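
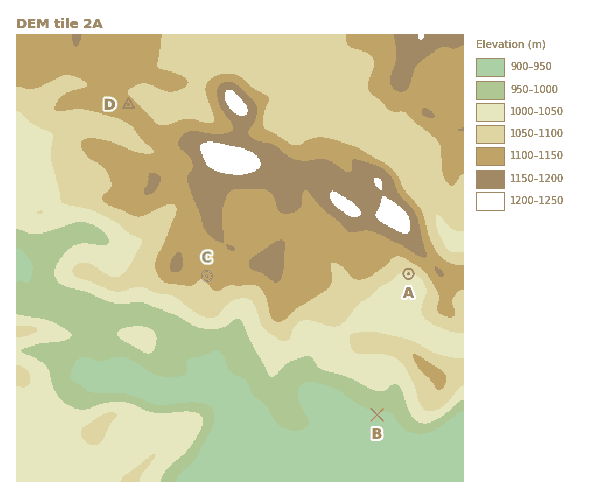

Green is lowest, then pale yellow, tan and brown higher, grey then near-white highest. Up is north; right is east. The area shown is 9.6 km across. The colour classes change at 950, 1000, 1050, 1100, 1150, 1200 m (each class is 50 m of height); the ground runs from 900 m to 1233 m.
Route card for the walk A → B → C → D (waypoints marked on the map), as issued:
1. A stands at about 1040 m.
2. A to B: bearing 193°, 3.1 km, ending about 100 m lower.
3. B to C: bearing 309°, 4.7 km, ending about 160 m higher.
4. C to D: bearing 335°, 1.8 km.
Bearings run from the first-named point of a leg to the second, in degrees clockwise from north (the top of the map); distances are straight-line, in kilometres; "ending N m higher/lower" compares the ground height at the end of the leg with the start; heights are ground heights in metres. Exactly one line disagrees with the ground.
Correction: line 4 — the distance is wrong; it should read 4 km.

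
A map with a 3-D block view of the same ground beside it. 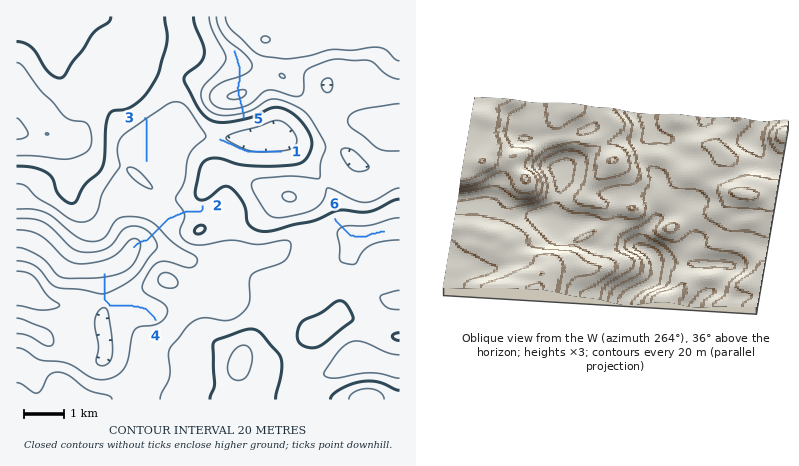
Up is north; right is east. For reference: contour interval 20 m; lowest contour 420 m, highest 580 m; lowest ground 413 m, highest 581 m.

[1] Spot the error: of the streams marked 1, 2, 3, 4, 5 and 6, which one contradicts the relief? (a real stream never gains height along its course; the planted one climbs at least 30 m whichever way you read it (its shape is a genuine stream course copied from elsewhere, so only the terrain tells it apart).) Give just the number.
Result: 5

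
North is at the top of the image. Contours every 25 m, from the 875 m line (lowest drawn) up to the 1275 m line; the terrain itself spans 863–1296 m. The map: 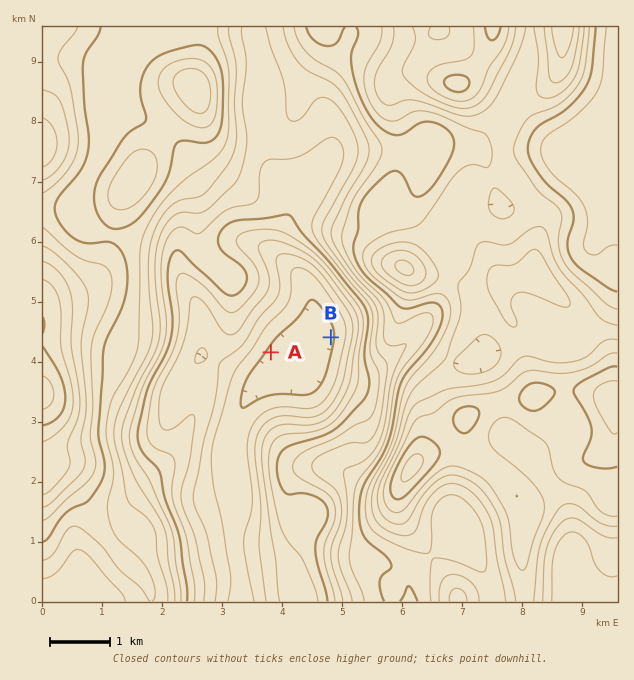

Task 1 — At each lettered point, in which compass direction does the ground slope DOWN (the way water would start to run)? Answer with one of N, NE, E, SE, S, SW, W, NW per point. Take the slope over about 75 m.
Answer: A SE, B W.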